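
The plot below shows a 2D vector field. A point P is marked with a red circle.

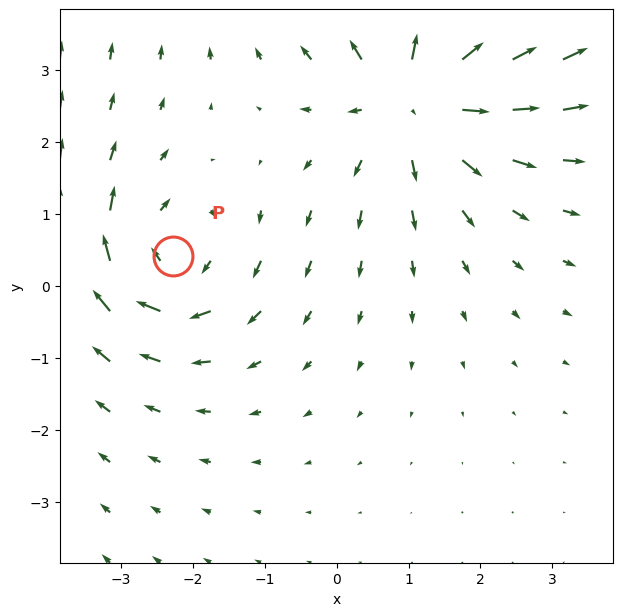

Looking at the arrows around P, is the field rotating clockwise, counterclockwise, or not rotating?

clockwise

Near P at (-2.3, 0.4) the arrows circulate clockwise. The curl (z-component) there is about -4; negative curl means clockwise rotation.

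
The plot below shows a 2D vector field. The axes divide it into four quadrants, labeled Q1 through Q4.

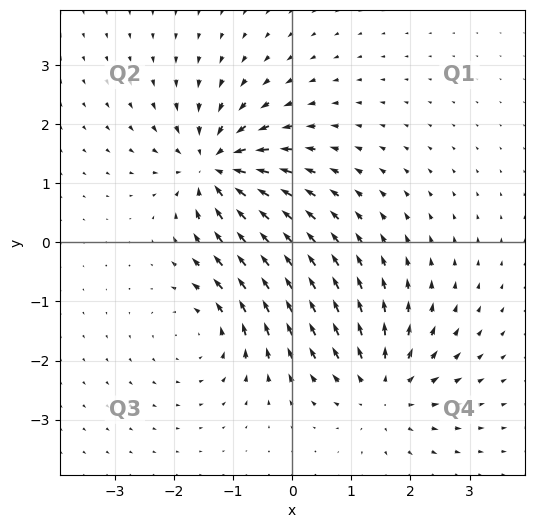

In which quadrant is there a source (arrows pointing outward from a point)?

Q4

The source sits at approximately (1.5, -2.5), which lies in quadrant Q4. The divergence there is about +4, positive as expected for a source.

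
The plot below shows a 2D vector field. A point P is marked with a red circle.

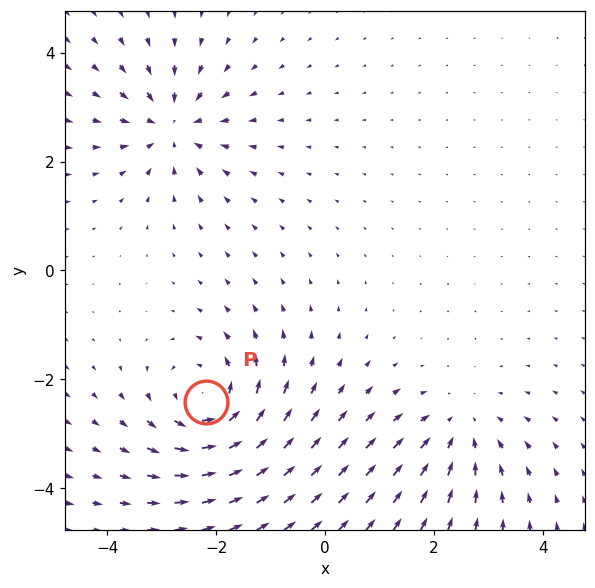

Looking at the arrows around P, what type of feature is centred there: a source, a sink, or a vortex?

vortex

At P (-2.2, -2.4) the arrows circulate counterclockwise. Divergence ≈0, curl about +6 — near-zero divergence with nonzero curl is a vortex.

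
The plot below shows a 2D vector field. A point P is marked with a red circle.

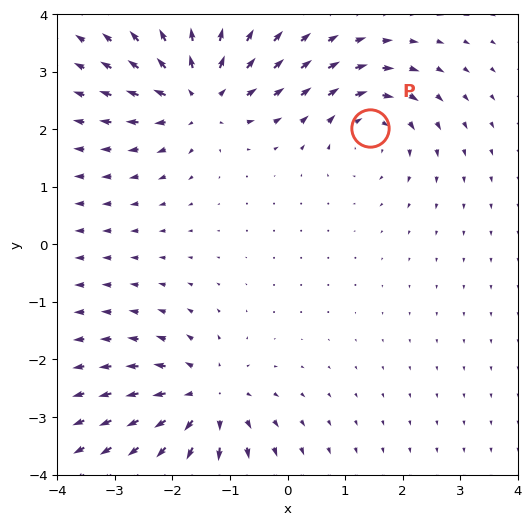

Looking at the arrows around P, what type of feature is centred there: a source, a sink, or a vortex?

At P (1.4, 2.0) the arrows circulate clockwise. Divergence ≈0, curl about -4 — near-zero divergence with nonzero curl is a vortex.

vortex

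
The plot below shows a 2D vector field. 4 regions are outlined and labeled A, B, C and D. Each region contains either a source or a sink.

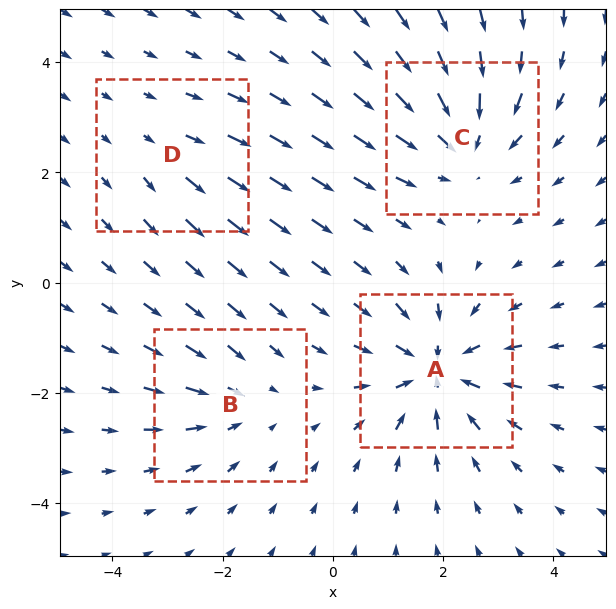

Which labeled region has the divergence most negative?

Divergence at each region's feature centre — A: about -6, B: about -3, C: about -5, D: about +2. Region A is most negative.

A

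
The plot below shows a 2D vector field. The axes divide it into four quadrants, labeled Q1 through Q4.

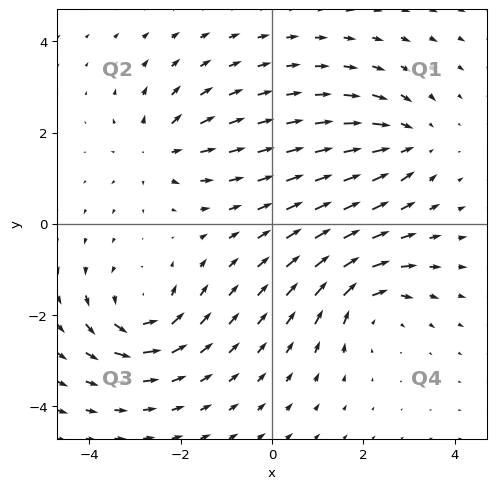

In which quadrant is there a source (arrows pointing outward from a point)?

The source sits at approximately (-2.5, 1.6), which lies in quadrant Q2. The divergence there is about +4, positive as expected for a source.

Q2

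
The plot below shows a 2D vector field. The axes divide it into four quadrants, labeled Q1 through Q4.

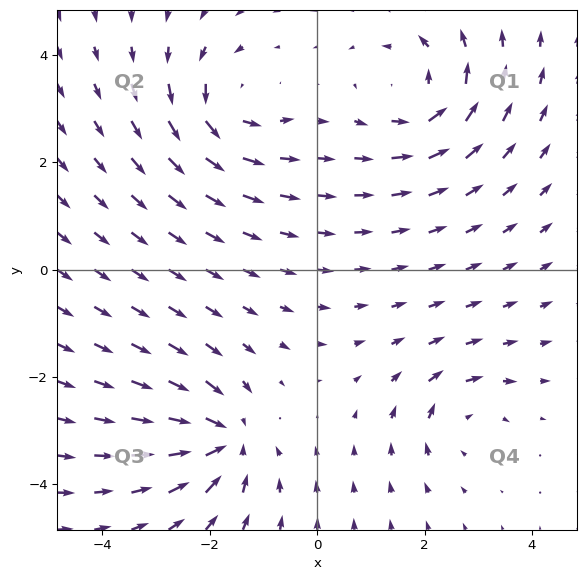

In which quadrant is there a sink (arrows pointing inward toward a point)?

Q3

The sink sits at approximately (-1.7, -3.2), which lies in quadrant Q3. The divergence there is about -6, negative as expected for a sink.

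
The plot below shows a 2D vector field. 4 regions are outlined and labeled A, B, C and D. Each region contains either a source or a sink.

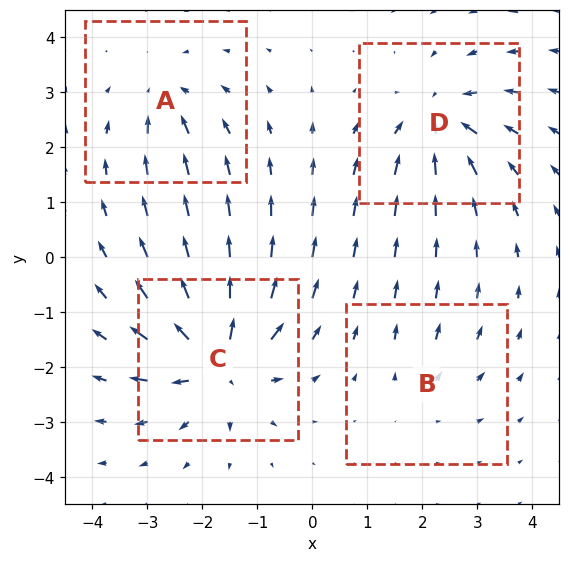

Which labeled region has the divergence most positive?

Divergence at each region's feature centre — A: about -4, B: about +3, C: about +8, D: about -6. Region C is most positive.

C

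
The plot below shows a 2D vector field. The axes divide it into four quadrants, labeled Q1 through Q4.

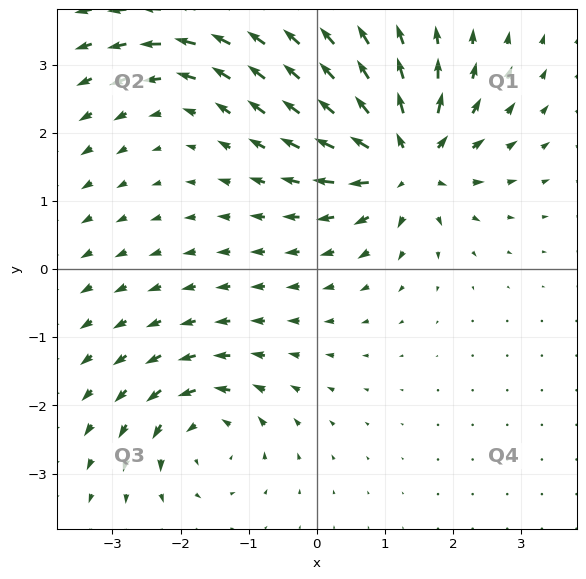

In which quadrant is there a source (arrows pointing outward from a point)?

The source sits at approximately (1.3, 1.6), which lies in quadrant Q1. The divergence there is about +6, positive as expected for a source.

Q1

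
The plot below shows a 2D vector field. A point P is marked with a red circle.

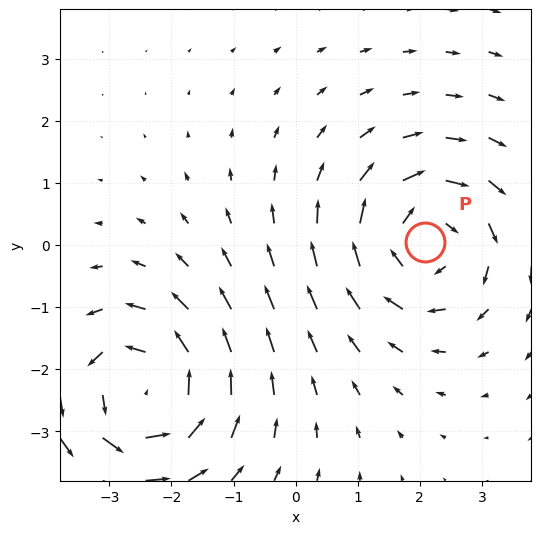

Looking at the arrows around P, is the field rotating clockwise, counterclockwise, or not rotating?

clockwise

Near P at (2.1, 0.1) the arrows circulate clockwise. The curl (z-component) there is about -3; negative curl means clockwise rotation.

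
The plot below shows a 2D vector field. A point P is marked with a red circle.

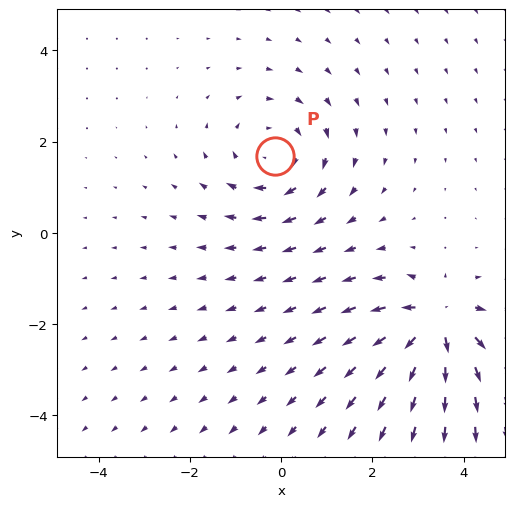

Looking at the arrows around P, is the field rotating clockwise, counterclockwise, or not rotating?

Near P at (-0.1, 1.7) the arrows circulate clockwise. The curl (z-component) there is about -3; negative curl means clockwise rotation.

clockwise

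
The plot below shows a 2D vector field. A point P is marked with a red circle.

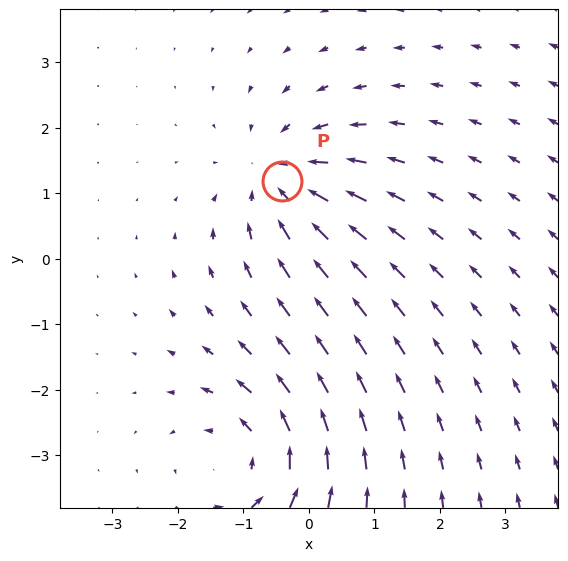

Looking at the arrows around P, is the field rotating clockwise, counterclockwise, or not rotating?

not rotating

Near P at (-0.4, 1.2) the arrows show no circulation. The curl there is ≈0.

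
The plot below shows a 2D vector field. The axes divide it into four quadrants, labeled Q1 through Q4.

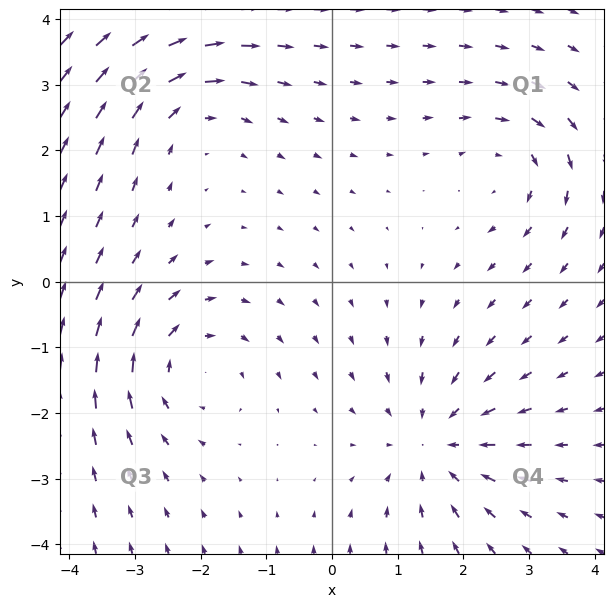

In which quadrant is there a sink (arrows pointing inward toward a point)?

Q4

The sink sits at approximately (1.6, -2.5), which lies in quadrant Q4. The divergence there is about -4, negative as expected for a sink.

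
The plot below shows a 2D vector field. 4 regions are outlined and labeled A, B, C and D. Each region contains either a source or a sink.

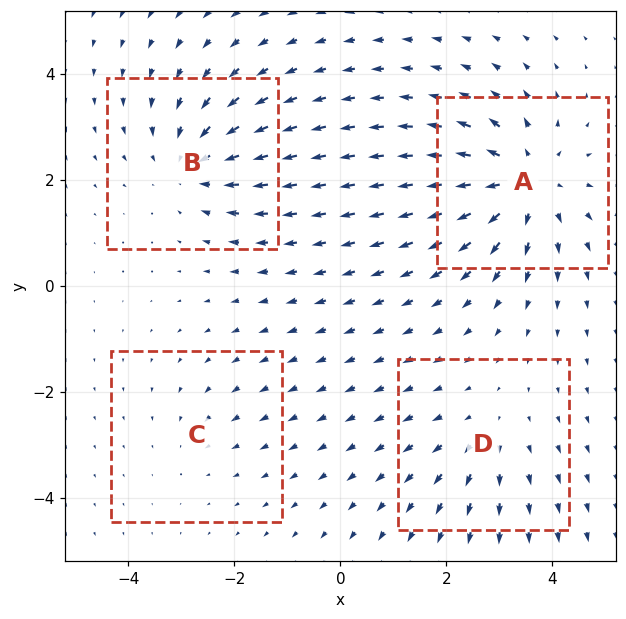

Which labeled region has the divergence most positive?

A

Divergence at each region's feature centre — A: about +6, B: about -4, C: about -2, D: about +3. Region A is most positive.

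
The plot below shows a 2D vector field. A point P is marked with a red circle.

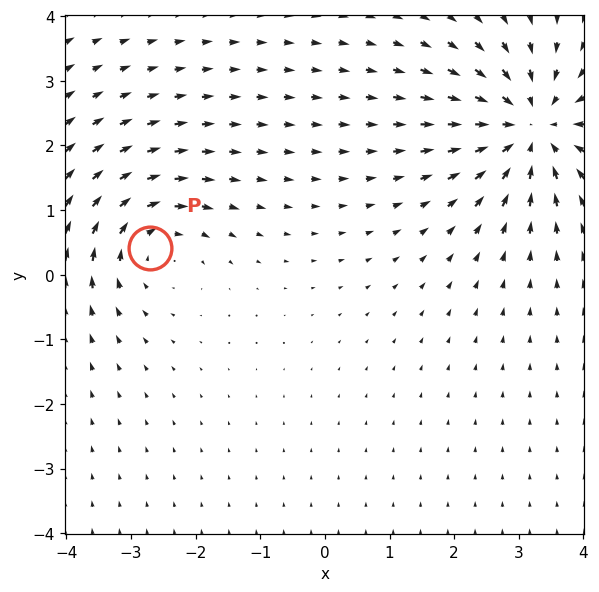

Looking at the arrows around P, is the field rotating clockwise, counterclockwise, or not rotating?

Near P at (-2.7, 0.4) the arrows circulate clockwise. The curl (z-component) there is about -4; negative curl means clockwise rotation.

clockwise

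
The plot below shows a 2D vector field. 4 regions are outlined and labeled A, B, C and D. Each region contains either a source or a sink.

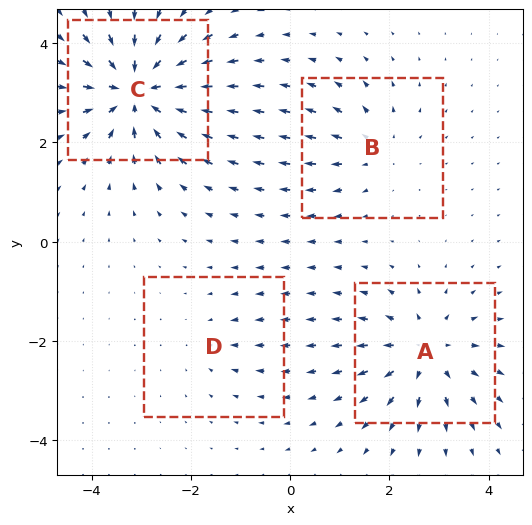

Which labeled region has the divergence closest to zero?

D

Divergence at each region's feature centre — A: about +5, B: about +4, C: about -8, D: about -2. Region D is closest to zero.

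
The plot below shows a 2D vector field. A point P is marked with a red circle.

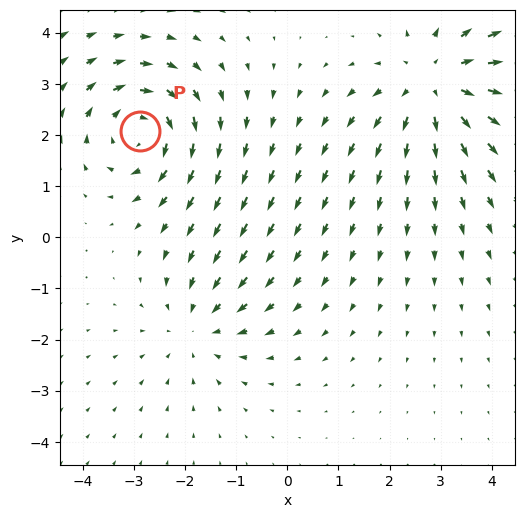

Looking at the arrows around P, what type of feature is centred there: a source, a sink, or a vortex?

vortex

At P (-2.9, 2.1) the arrows circulate clockwise. Divergence ≈0, curl about -4 — near-zero divergence with nonzero curl is a vortex.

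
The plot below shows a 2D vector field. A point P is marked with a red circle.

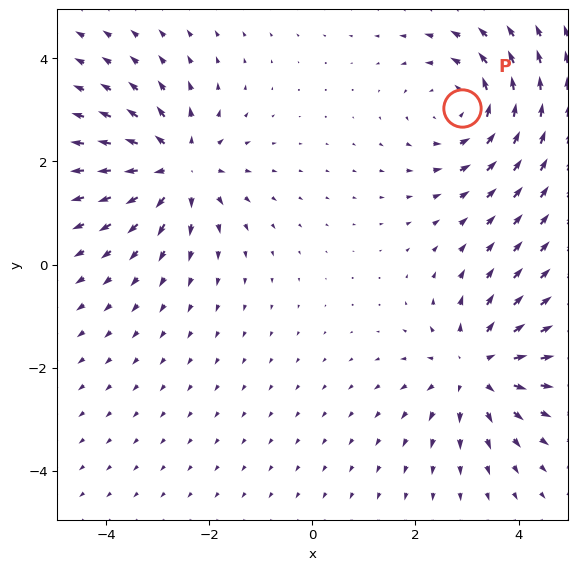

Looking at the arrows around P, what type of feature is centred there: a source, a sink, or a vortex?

At P (2.9, 3.0) the arrows circulate counterclockwise. Divergence ≈0, curl about +4 — near-zero divergence with nonzero curl is a vortex.

vortex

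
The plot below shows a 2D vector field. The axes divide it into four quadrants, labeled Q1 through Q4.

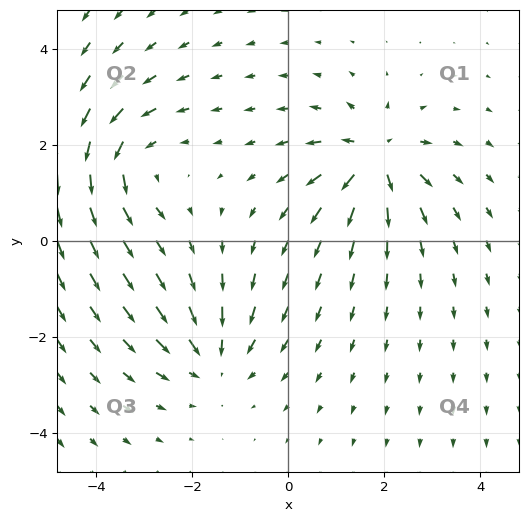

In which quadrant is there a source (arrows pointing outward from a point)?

Q1

The source sits at approximately (1.8, 1.7), which lies in quadrant Q1. The divergence there is about +5, positive as expected for a source.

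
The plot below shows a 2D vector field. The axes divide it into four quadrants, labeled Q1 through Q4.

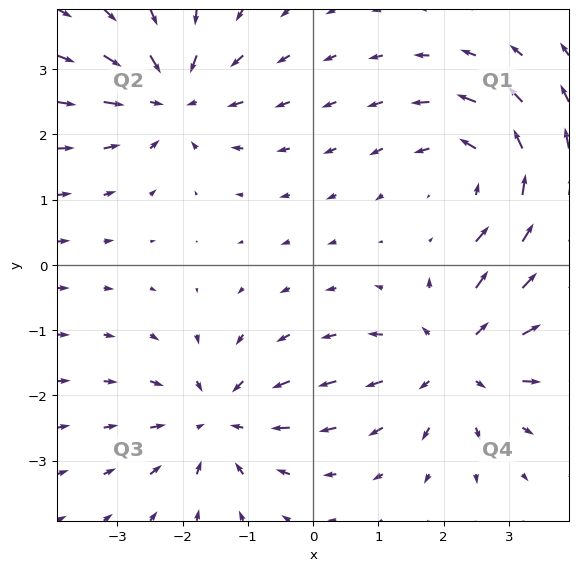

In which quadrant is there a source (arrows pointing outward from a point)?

The source sits at approximately (2.2, -1.4), which lies in quadrant Q4. The divergence there is about +4, positive as expected for a source.

Q4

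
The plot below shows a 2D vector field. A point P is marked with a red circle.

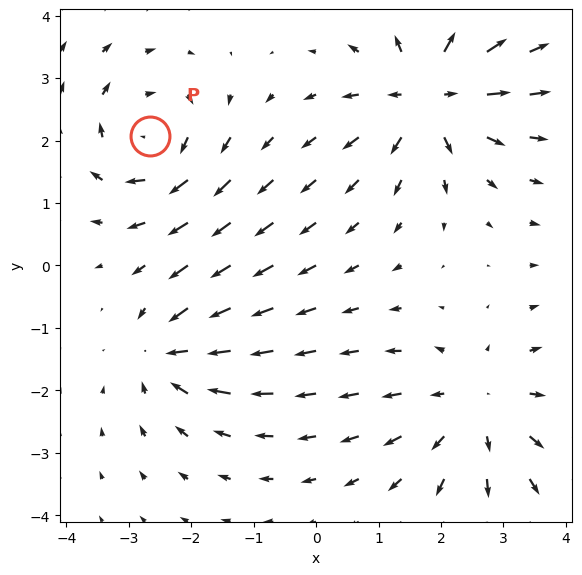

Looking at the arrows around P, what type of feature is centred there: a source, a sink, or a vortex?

vortex

At P (-2.7, 2.1) the arrows circulate clockwise. Divergence ≈0, curl about -5 — near-zero divergence with nonzero curl is a vortex.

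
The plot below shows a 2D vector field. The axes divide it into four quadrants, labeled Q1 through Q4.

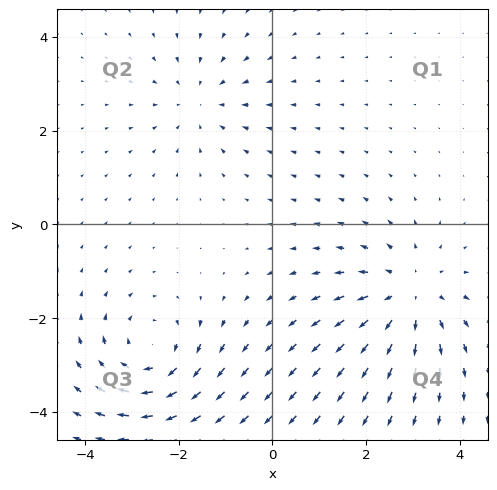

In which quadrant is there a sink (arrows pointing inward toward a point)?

Q2

The sink sits at approximately (-1.6, 2.6), which lies in quadrant Q2. The divergence there is about -3, negative as expected for a sink.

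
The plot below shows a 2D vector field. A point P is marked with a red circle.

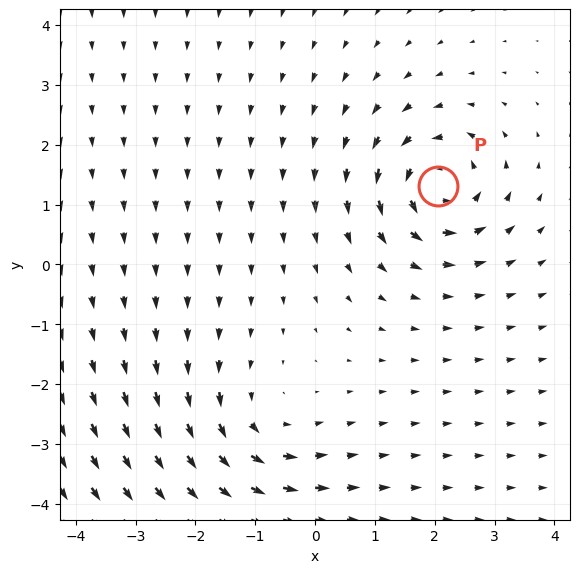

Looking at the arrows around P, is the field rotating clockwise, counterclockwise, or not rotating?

Near P at (2.0, 1.3) the arrows circulate counterclockwise. The curl (z-component) there is about +5; positive curl means counterclockwise rotation.

counterclockwise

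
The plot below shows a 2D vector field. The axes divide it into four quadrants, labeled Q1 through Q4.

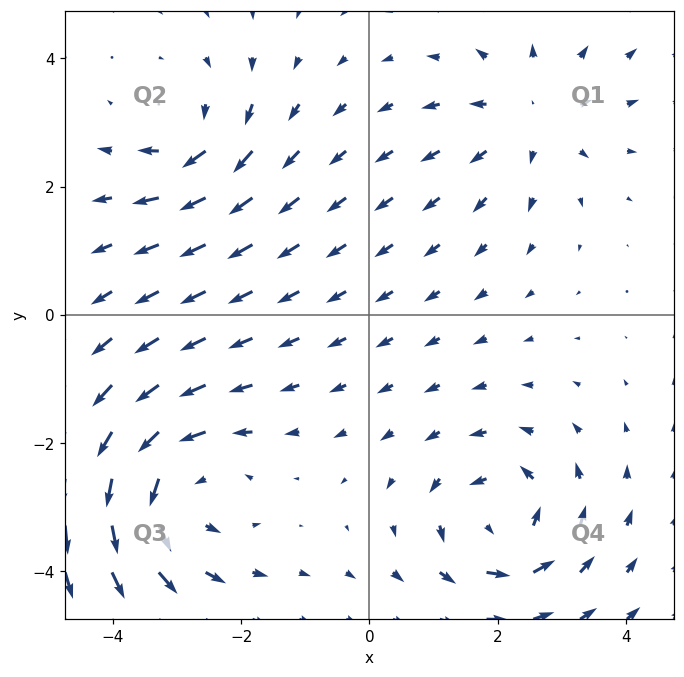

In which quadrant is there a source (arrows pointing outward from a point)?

Q1

The source sits at approximately (2.5, 3.1), which lies in quadrant Q1. The divergence there is about +3, positive as expected for a source.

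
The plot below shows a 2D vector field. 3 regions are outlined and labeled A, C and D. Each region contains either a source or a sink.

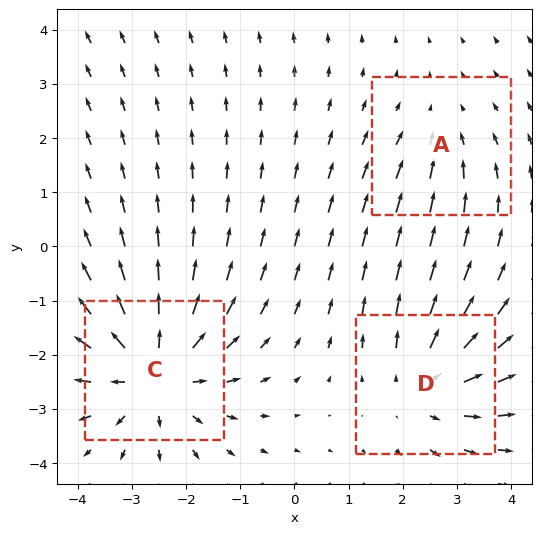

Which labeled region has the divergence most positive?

C

Divergence at each region's feature centre — A: about -2, C: about +4, D: about +3. Region C is most positive.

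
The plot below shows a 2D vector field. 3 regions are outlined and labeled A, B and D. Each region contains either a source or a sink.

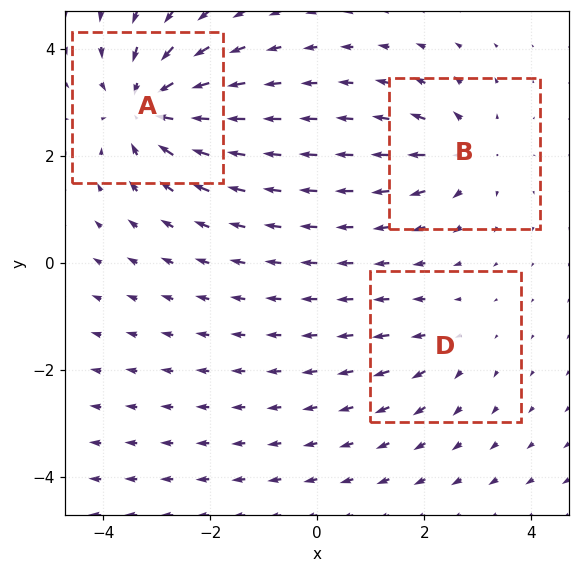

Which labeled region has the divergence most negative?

A

Divergence at each region's feature centre — A: about -5, B: about +3, D: about +2. Region A is most negative.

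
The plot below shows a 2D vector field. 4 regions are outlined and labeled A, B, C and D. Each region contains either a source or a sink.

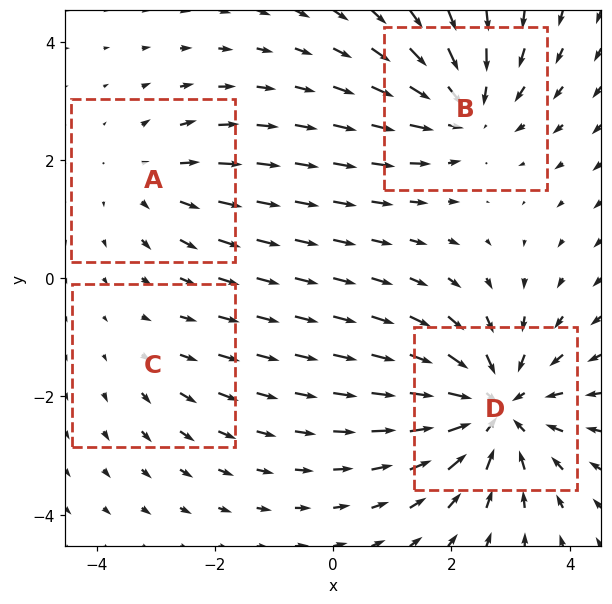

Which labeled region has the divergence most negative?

D

Divergence at each region's feature centre — A: about +3, B: about -4, C: about +2, D: about -6. Region D is most negative.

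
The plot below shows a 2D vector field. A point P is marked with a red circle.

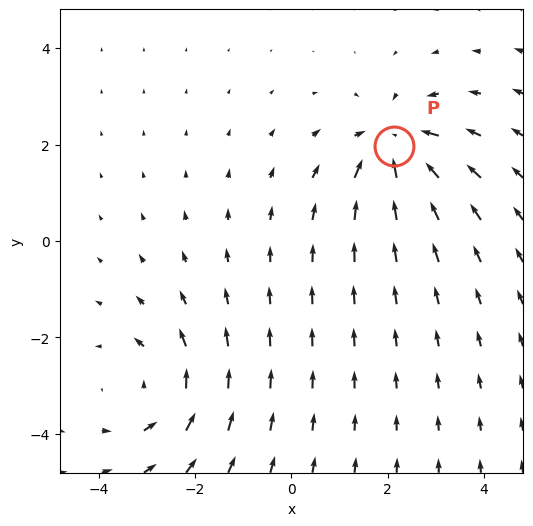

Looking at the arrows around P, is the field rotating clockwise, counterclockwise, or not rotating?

Near P at (2.1, 2.0) the arrows show no circulation. The curl there is ≈0.

not rotating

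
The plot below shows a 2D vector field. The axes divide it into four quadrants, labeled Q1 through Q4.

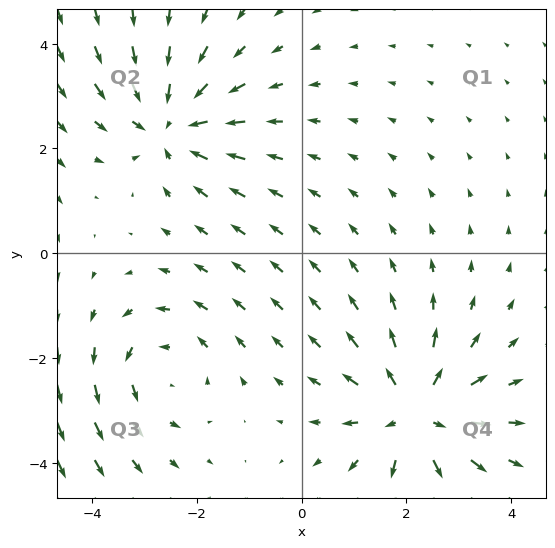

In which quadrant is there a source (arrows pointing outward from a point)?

The source sits at approximately (2.2, -3.1), which lies in quadrant Q4. The divergence there is about +4, positive as expected for a source.

Q4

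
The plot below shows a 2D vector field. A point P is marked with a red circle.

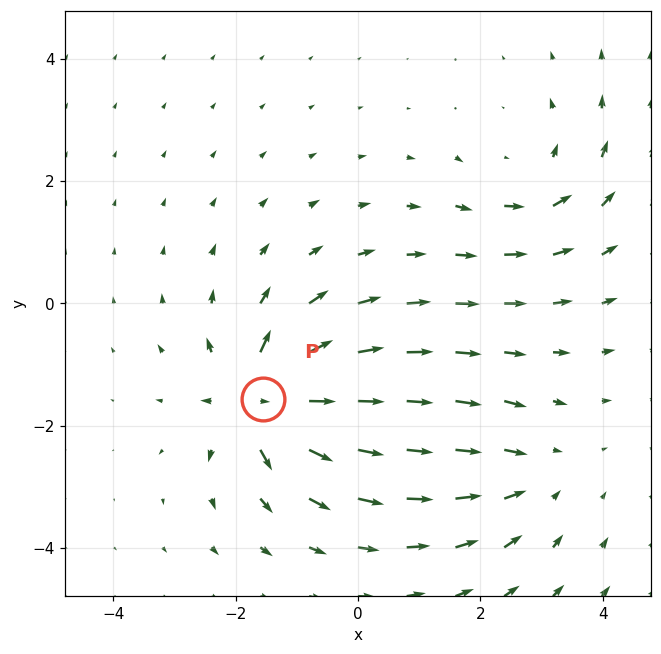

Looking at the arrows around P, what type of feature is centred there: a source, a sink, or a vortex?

source

At P (-1.5, -1.6) the arrows spread outward. Divergence about +7, curl ≈0 — positive divergence with near-zero curl is a source.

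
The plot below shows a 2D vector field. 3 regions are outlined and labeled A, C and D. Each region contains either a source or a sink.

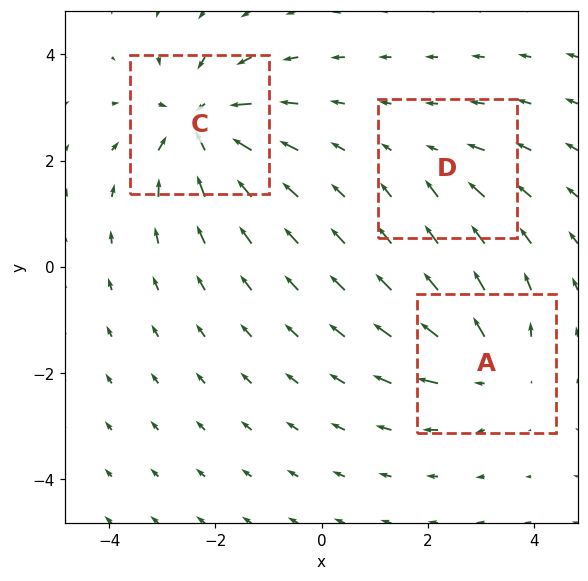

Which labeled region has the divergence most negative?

Divergence at each region's feature centre — A: about +4, C: about -5, D: about -2. Region C is most negative.

C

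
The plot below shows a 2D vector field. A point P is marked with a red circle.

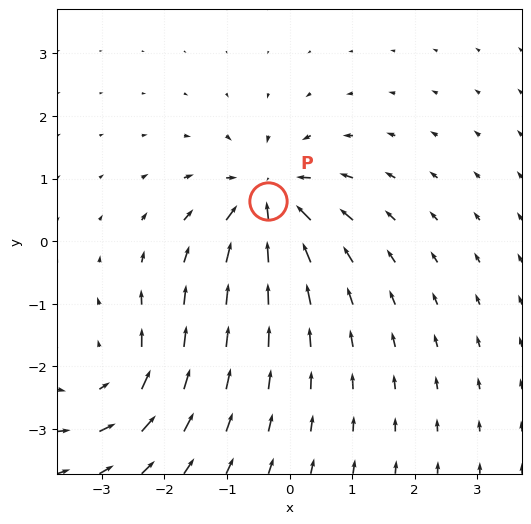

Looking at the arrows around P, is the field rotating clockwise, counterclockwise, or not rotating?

Near P at (-0.3, 0.7) the arrows show no circulation. The curl there is ≈0.

not rotating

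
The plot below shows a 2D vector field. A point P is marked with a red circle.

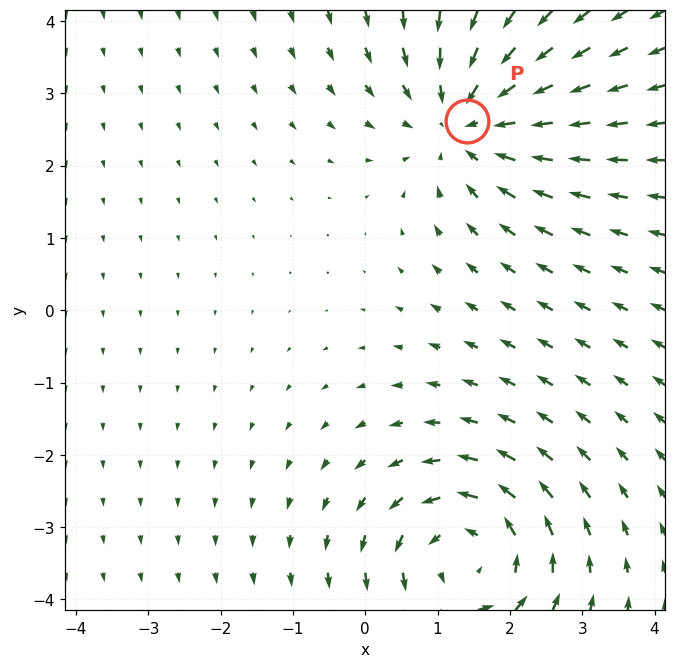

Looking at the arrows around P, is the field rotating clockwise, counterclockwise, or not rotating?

not rotating

Near P at (1.4, 2.6) the arrows show no circulation. The curl there is ≈0.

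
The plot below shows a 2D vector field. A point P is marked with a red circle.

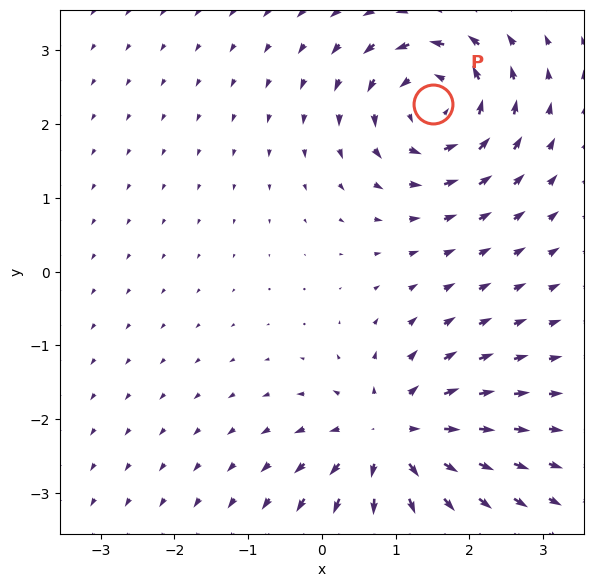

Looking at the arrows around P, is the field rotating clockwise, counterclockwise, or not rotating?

Near P at (1.5, 2.3) the arrows circulate counterclockwise. The curl (z-component) there is about +6; positive curl means counterclockwise rotation.

counterclockwise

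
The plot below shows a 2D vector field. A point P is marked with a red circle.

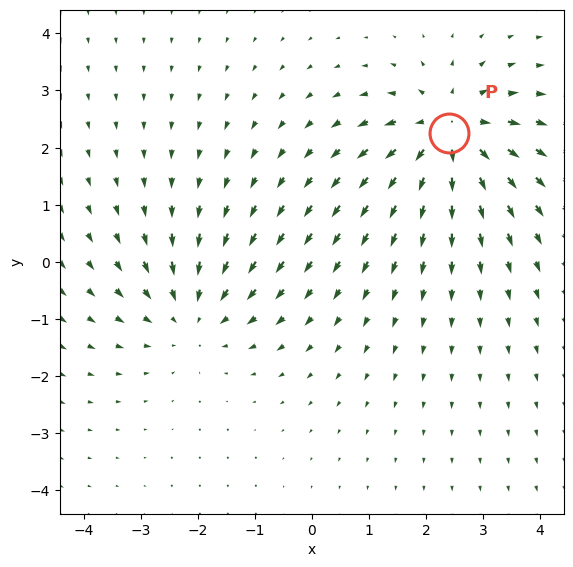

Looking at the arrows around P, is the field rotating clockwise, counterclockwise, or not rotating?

not rotating

Near P at (2.4, 2.3) the arrows show no circulation. The curl there is ≈0.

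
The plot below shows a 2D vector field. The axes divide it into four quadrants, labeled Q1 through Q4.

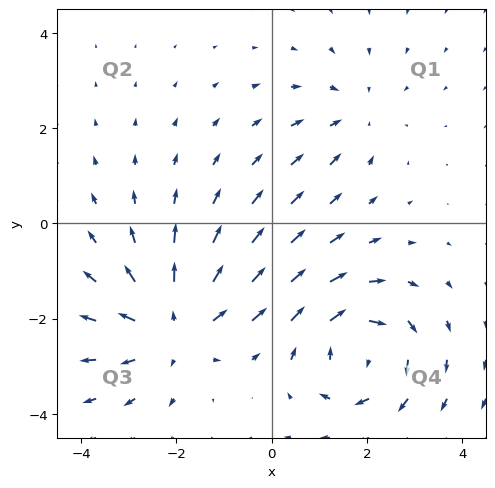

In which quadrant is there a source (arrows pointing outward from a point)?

The source sits at approximately (-2.1, -2.1), which lies in quadrant Q3. The divergence there is about +4, positive as expected for a source.

Q3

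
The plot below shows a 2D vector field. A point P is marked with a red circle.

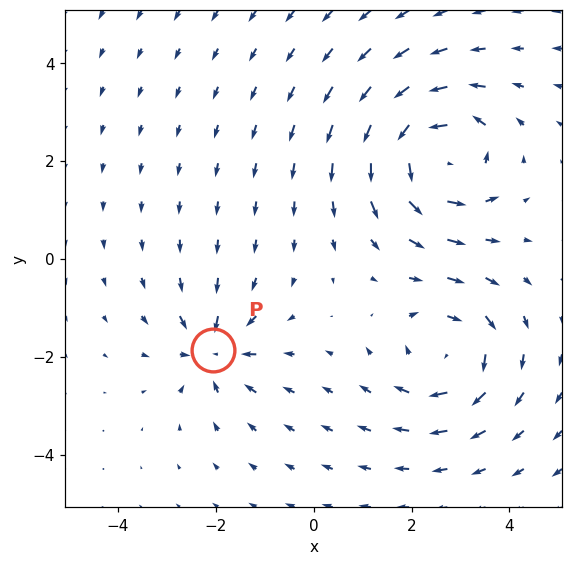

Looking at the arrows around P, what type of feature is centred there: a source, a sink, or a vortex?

At P (-2.1, -1.9) the arrows converge inward. Divergence about -4, curl ≈0 — negative divergence with near-zero curl is a sink.

sink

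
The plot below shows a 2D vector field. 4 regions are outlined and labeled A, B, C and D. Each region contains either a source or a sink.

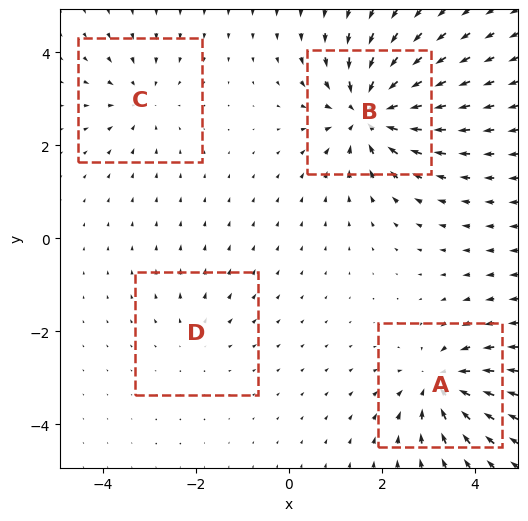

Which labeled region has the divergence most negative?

B

Divergence at each region's feature centre — A: about -6, B: about -8, C: about -4, D: about +2. Region B is most negative.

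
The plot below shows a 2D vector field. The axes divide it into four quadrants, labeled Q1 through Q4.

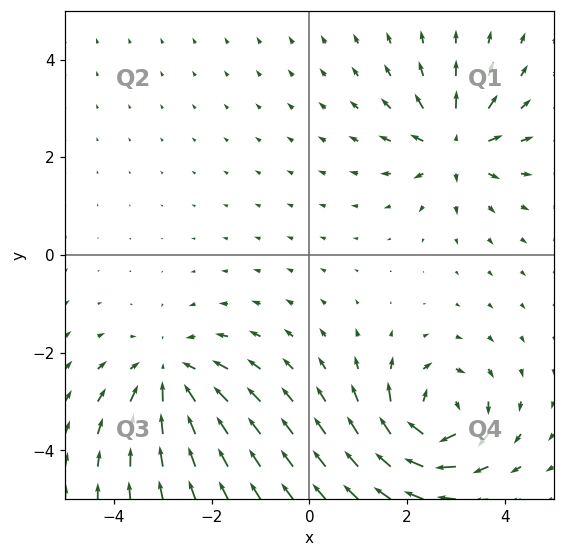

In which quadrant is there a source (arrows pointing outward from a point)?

The source sits at approximately (3.0, 2.2), which lies in quadrant Q1. The divergence there is about +5, positive as expected for a source.

Q1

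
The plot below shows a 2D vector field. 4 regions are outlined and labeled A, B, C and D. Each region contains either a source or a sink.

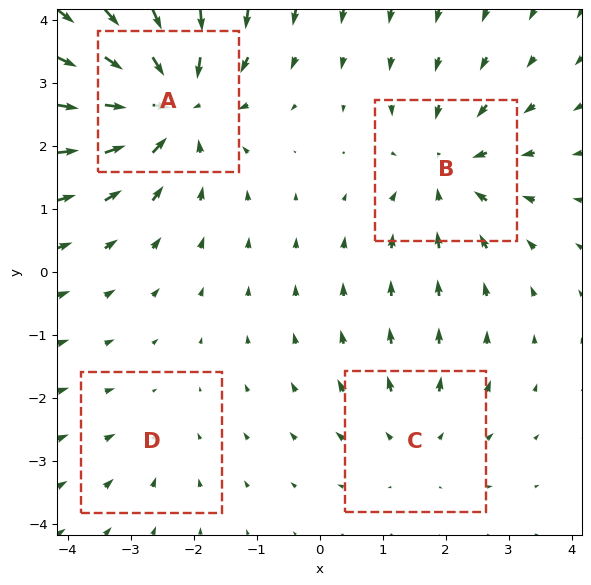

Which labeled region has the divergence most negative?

Divergence at each region's feature centre — A: about -7, B: about -4, C: about +3, D: about -2. Region A is most negative.

A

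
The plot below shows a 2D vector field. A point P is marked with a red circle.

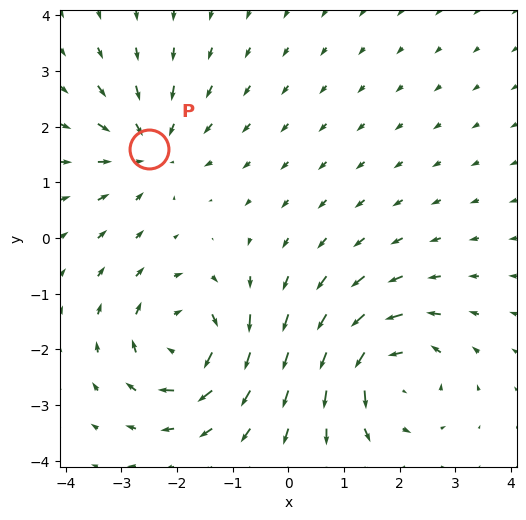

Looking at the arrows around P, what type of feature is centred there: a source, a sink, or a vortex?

sink

At P (-2.5, 1.6) the arrows converge inward. Divergence about -3, curl ≈0 — negative divergence with near-zero curl is a sink.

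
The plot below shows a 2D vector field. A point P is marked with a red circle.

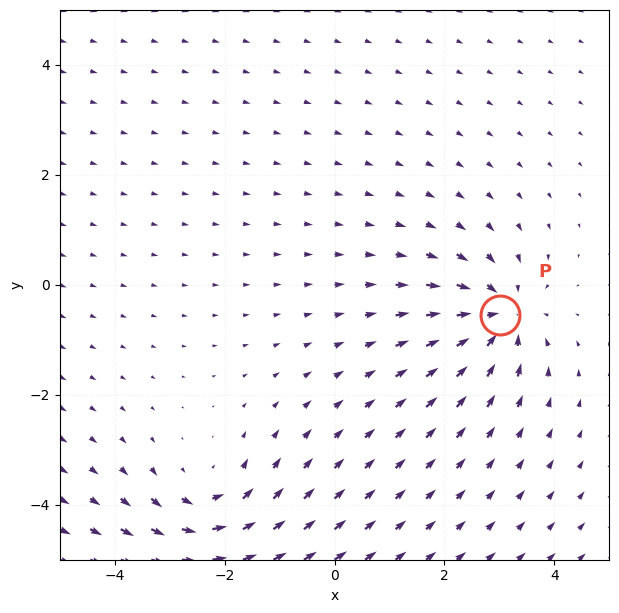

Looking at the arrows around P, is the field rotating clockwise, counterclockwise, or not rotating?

Near P at (3.0, -0.6) the arrows show no circulation. The curl there is ≈0.

not rotating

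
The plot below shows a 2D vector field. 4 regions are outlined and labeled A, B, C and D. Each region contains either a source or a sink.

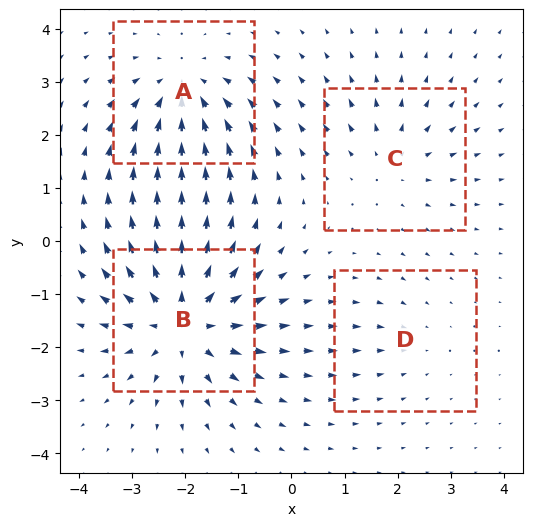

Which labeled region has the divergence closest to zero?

D

Divergence at each region's feature centre — A: about -5, B: about +7, C: about +3, D: about -2. Region D is closest to zero.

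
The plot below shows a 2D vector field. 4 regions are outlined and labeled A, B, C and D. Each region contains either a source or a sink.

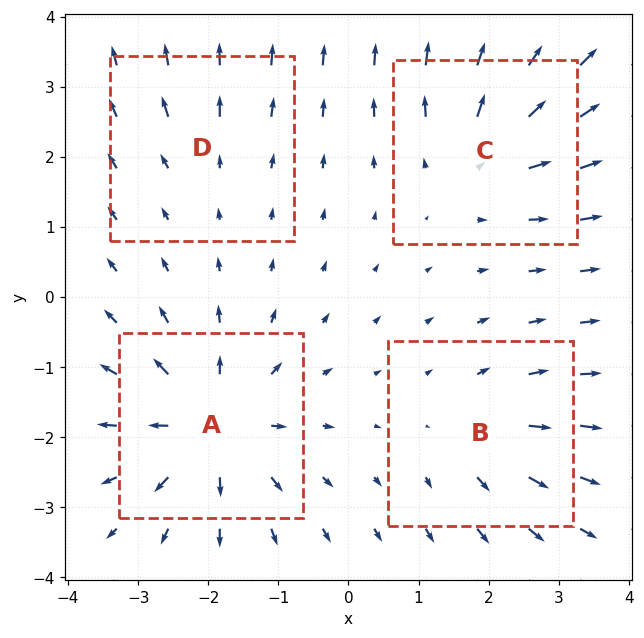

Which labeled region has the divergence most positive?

Divergence at each region's feature centre — A: about +7, B: about +4, C: about +5, D: about +2. Region A is most positive.

A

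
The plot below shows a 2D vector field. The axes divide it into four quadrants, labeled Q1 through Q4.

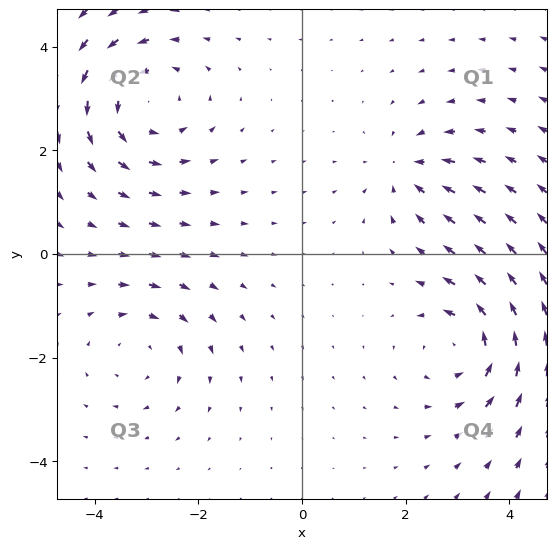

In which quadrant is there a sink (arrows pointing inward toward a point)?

Q1

The sink sits at approximately (2.0, 1.6), which lies in quadrant Q1. The divergence there is about -3, negative as expected for a sink.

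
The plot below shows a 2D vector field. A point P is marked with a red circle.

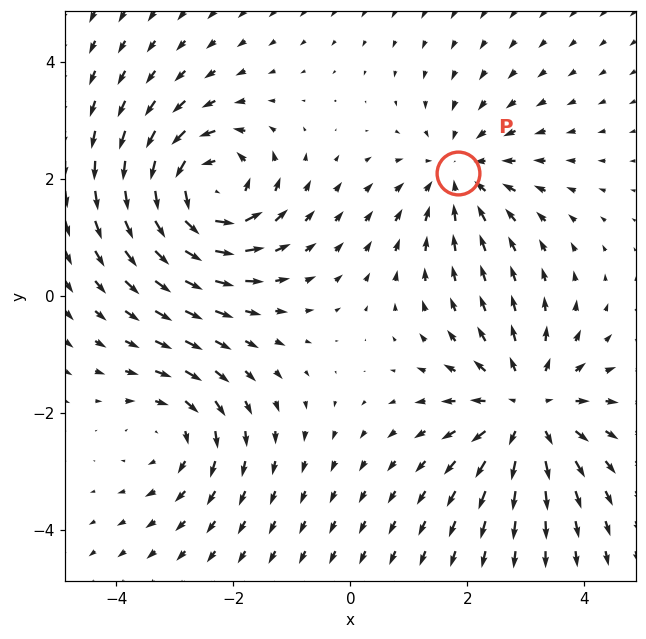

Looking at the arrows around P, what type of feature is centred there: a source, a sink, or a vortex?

sink

At P (1.8, 2.1) the arrows converge inward. Divergence about -3, curl ≈0 — negative divergence with near-zero curl is a sink.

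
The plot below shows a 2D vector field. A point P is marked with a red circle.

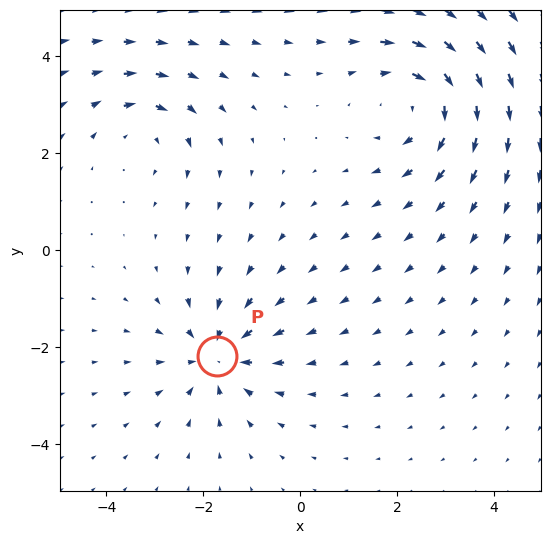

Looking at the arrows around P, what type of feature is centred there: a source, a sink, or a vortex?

sink

At P (-1.7, -2.2) the arrows converge inward. Divergence about -4, curl ≈0 — negative divergence with near-zero curl is a sink.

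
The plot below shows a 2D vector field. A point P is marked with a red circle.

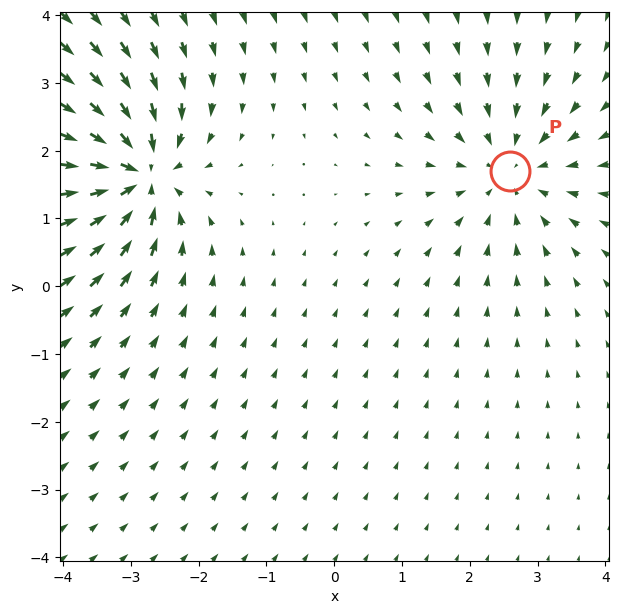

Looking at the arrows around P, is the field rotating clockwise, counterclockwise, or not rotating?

Near P at (2.6, 1.7) the arrows show no circulation. The curl there is ≈0.

not rotating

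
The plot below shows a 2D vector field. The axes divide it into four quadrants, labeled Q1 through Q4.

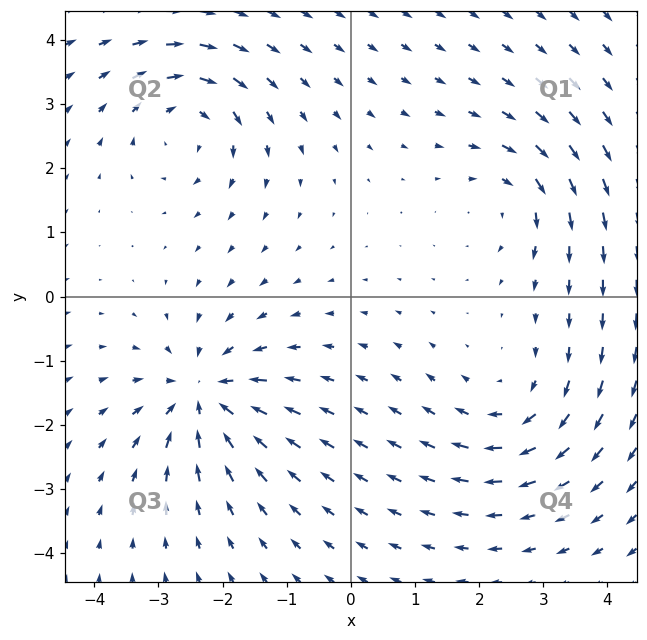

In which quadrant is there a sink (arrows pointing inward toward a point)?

Q3

The sink sits at approximately (-2.3, -1.5), which lies in quadrant Q3. The divergence there is about -6, negative as expected for a sink.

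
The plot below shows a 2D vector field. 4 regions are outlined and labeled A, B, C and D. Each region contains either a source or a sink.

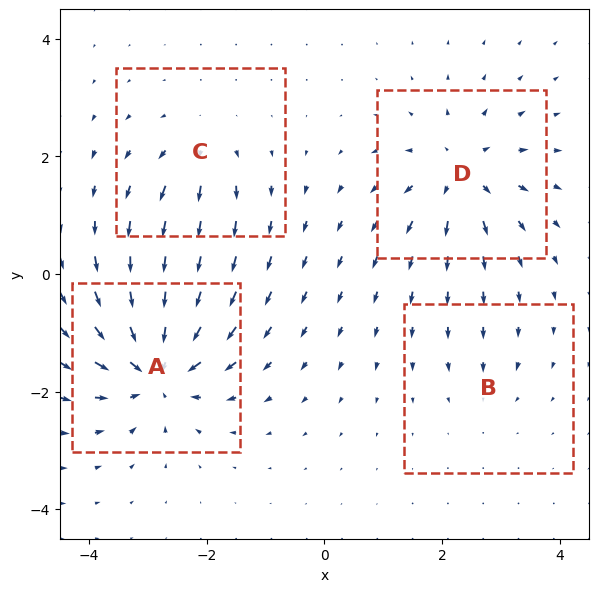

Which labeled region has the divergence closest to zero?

Divergence at each region's feature centre — A: about -8, B: about -2, C: about +4, D: about +6. Region B is closest to zero.

B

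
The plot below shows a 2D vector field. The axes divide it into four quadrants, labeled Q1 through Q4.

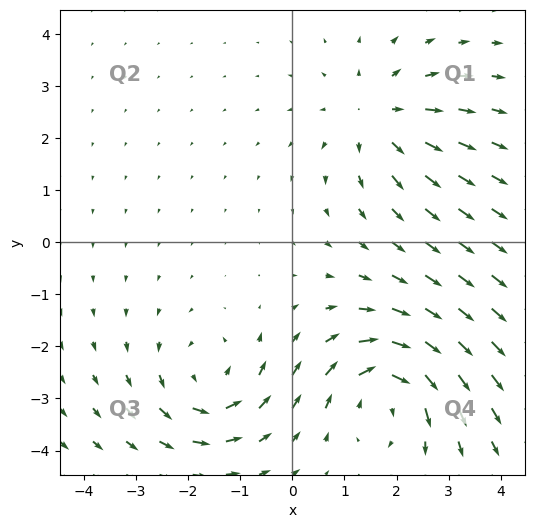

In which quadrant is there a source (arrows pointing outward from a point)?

The source sits at approximately (1.6, 2.4), which lies in quadrant Q1. The divergence there is about +4, positive as expected for a source.

Q1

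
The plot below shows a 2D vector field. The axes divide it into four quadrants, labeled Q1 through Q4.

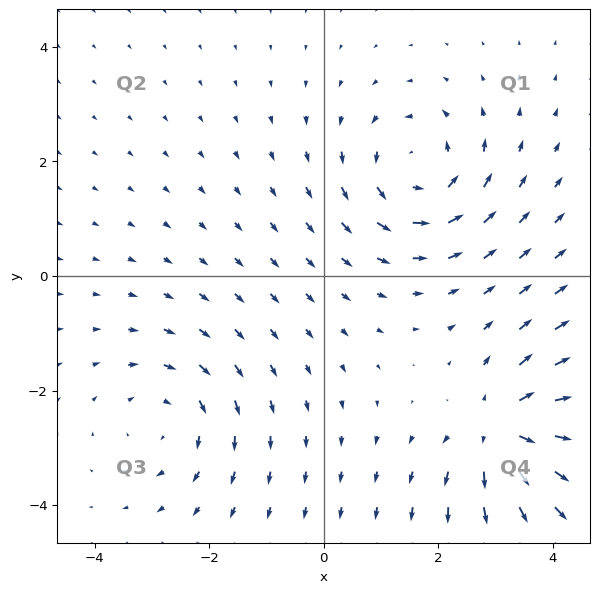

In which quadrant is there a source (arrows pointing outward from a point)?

The source sits at approximately (3.2, -2.7), which lies in quadrant Q4. The divergence there is about +5, positive as expected for a source.

Q4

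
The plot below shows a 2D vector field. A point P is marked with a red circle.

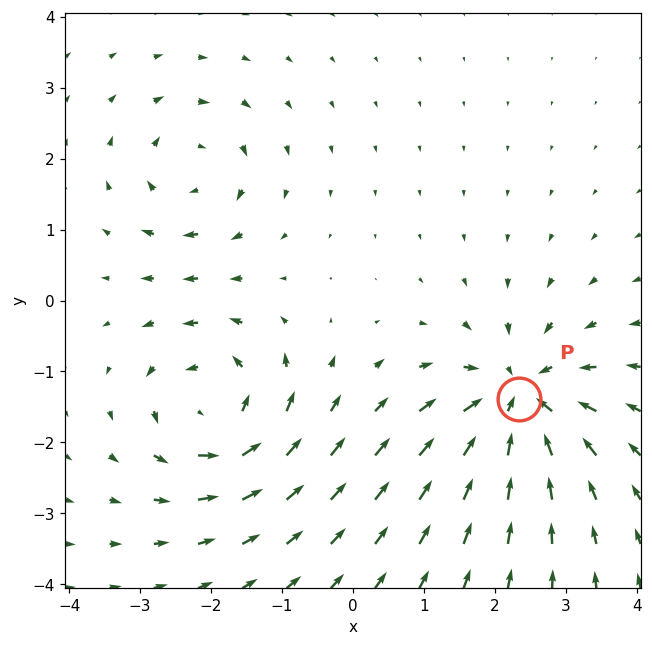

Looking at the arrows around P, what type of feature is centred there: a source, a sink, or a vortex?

sink

At P (2.3, -1.4) the arrows converge inward. Divergence about -6, curl ≈0 — negative divergence with near-zero curl is a sink.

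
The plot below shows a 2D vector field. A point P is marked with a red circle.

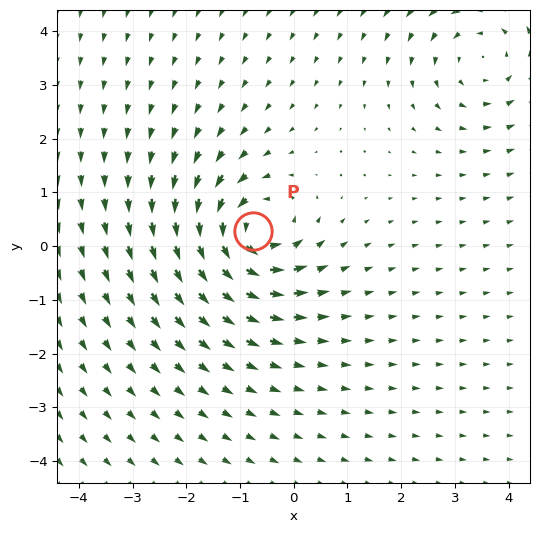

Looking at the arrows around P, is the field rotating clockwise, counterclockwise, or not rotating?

counterclockwise

Near P at (-0.8, 0.3) the arrows circulate counterclockwise. The curl (z-component) there is about +6; positive curl means counterclockwise rotation.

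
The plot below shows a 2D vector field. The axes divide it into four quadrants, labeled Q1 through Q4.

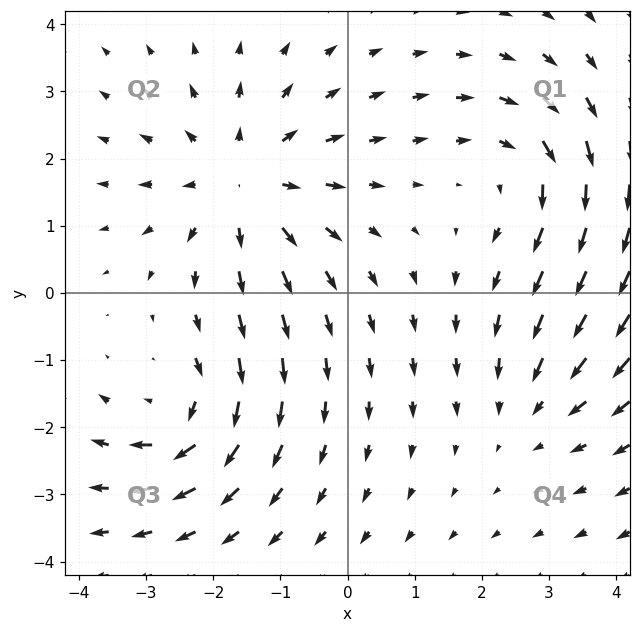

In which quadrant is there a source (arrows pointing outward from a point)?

The source sits at approximately (-1.5, 1.6), which lies in quadrant Q2. The divergence there is about +4, positive as expected for a source.

Q2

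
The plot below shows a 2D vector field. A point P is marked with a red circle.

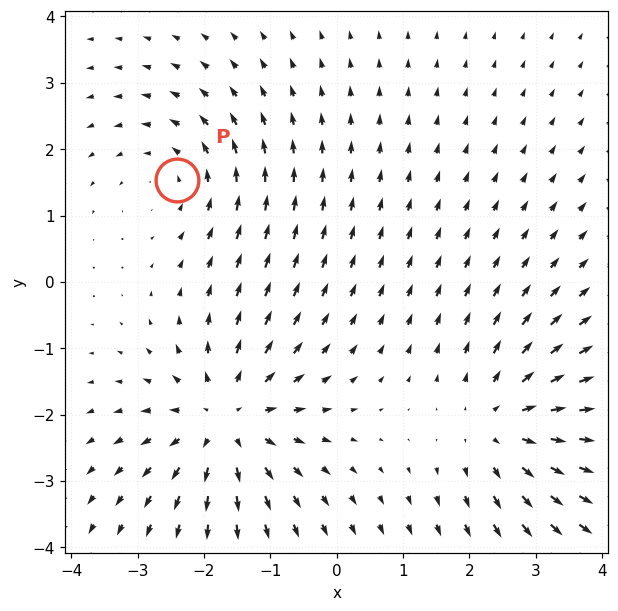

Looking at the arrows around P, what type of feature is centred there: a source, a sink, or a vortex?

At P (-2.4, 1.5) the arrows circulate counterclockwise. Divergence ≈0, curl about +3 — near-zero divergence with nonzero curl is a vortex.

vortex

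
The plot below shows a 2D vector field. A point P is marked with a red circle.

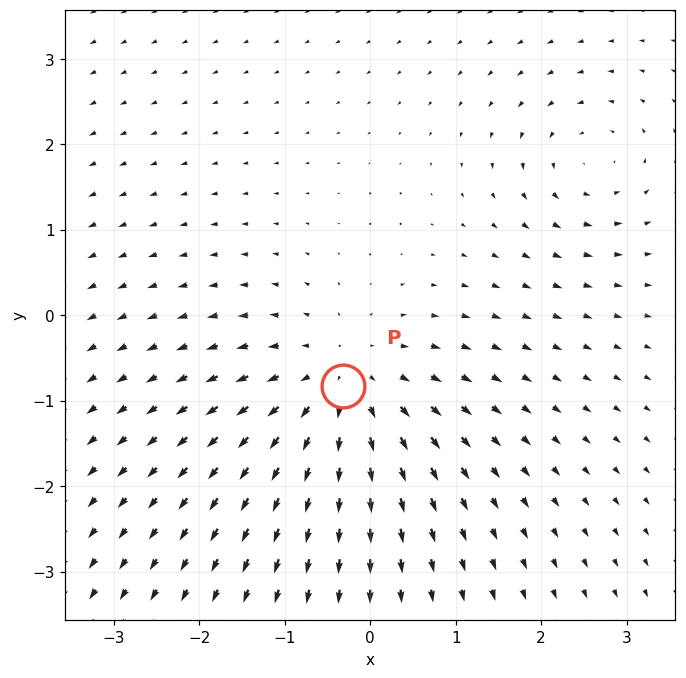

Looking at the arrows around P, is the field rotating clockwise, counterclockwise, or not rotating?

Near P at (-0.3, -0.8) the arrows show no circulation. The curl there is ≈0.

not rotating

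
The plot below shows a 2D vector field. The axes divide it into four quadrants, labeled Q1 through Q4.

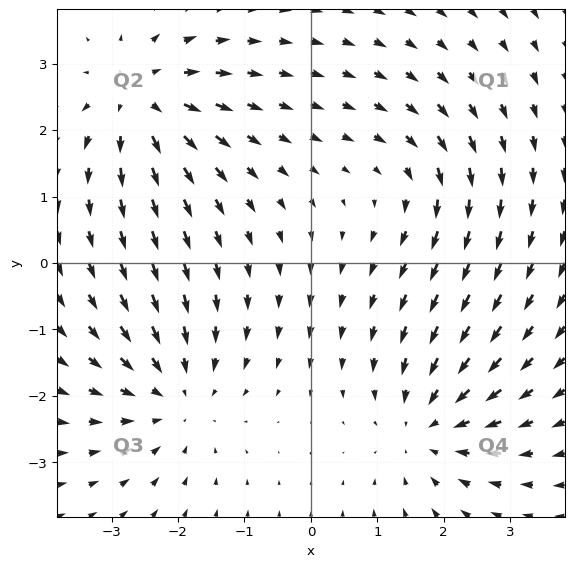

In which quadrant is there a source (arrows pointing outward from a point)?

The source sits at approximately (-2.6, 2.5), which lies in quadrant Q2. The divergence there is about +5, positive as expected for a source.

Q2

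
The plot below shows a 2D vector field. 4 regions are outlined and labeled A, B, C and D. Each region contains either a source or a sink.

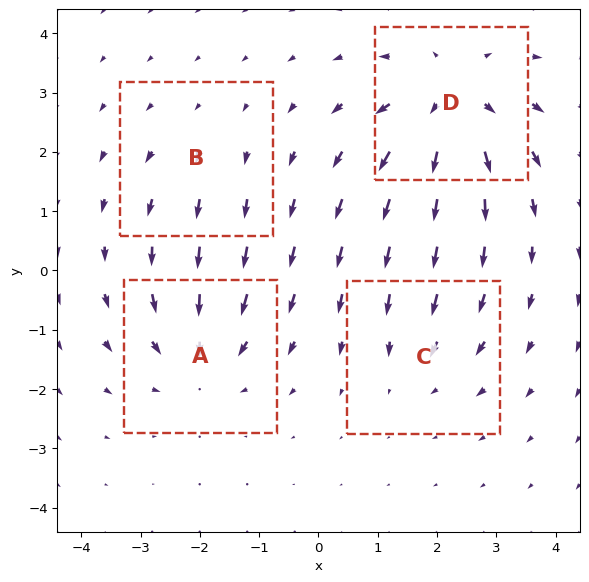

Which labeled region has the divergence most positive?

Divergence at each region's feature centre — A: about -4, B: about +2, C: about -3, D: about +6. Region D is most positive.

D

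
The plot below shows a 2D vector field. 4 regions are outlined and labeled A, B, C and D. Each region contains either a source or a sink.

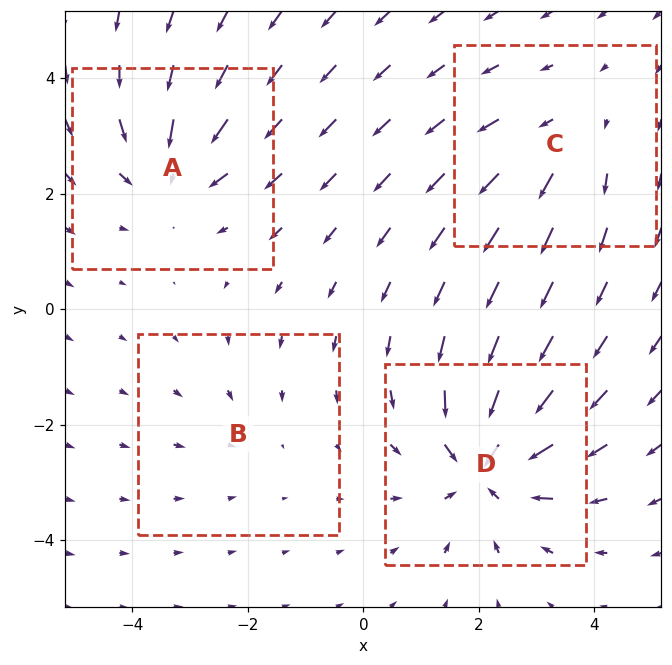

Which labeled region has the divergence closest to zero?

Divergence at each region's feature centre — A: about -5, B: about -2, C: about +3, D: about -7. Region B is closest to zero.

B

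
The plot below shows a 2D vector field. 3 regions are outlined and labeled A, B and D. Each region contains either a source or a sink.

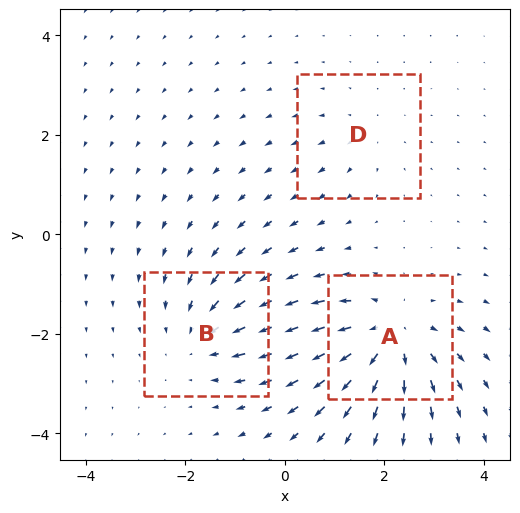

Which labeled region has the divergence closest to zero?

D

Divergence at each region's feature centre — A: about +5, B: about -3, D: about +2. Region D is closest to zero.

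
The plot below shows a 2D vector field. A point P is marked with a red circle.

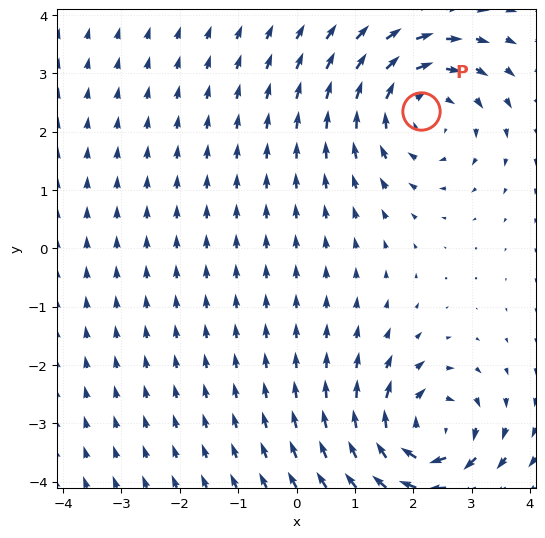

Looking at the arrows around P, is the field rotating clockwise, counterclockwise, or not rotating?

clockwise

Near P at (2.1, 2.4) the arrows circulate clockwise. The curl (z-component) there is about -4; negative curl means clockwise rotation.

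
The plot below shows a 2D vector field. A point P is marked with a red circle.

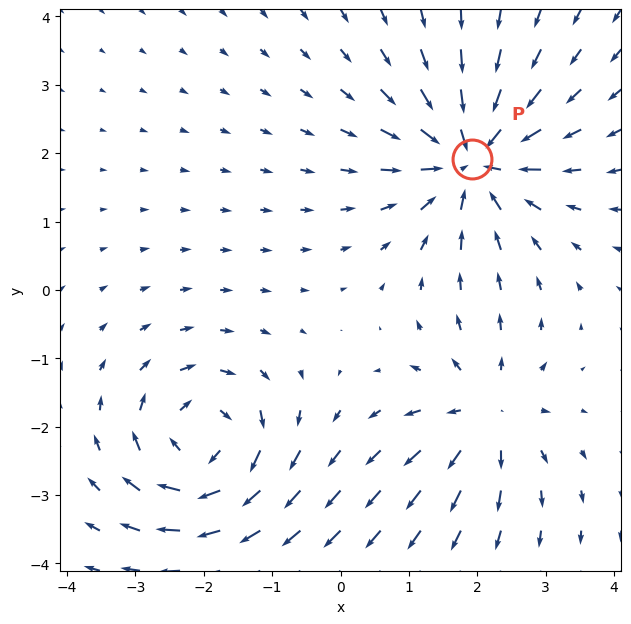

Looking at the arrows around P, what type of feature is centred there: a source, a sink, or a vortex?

sink

At P (1.9, 1.9) the arrows converge inward. Divergence about -5, curl ≈0 — negative divergence with near-zero curl is a sink.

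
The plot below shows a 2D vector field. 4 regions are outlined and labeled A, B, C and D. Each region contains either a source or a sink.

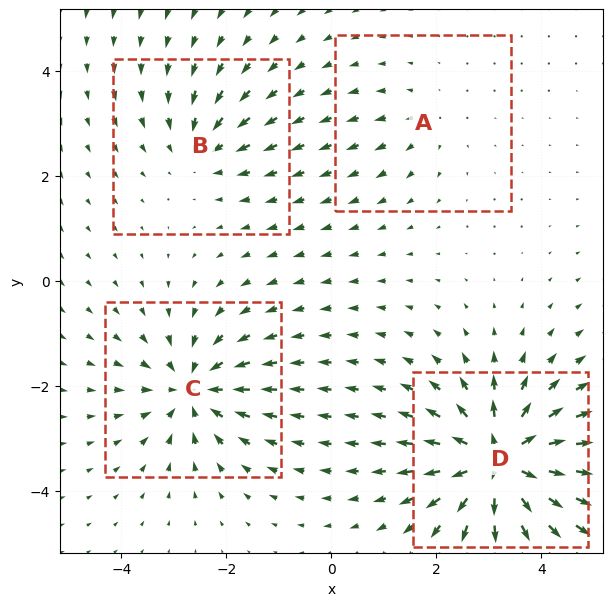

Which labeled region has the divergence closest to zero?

A

Divergence at each region's feature centre — A: about +2, B: about -3, C: about -5, D: about +8. Region A is closest to zero.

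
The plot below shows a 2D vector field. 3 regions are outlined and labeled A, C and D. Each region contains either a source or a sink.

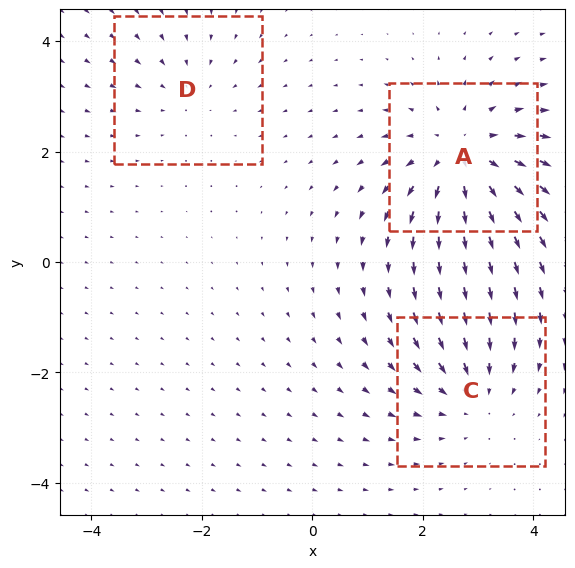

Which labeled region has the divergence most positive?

Divergence at each region's feature centre — A: about +4, C: about -3, D: about -2. Region A is most positive.

A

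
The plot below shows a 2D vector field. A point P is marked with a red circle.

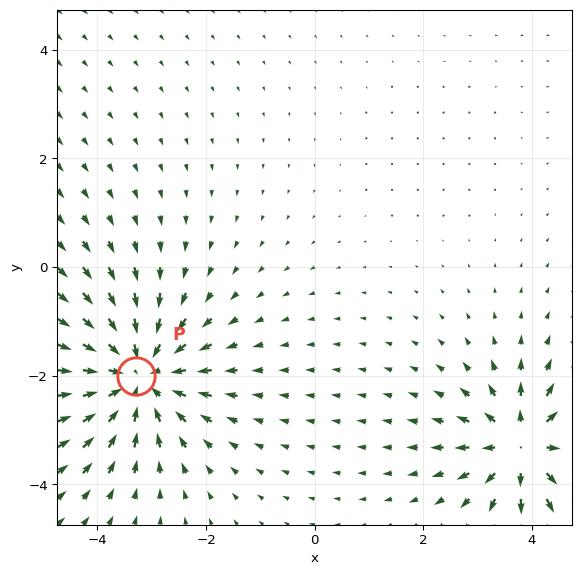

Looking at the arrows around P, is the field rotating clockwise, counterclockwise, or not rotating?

not rotating

Near P at (-3.3, -2.0) the arrows show no circulation. The curl there is ≈0.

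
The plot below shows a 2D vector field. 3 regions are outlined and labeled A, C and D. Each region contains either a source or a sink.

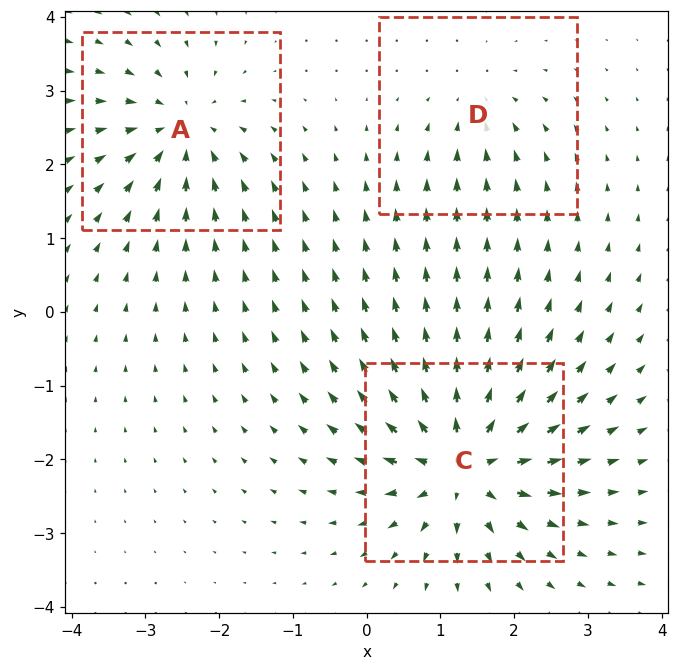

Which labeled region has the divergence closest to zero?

Divergence at each region's feature centre — A: about -4, C: about +7, D: about -3. Region D is closest to zero.

D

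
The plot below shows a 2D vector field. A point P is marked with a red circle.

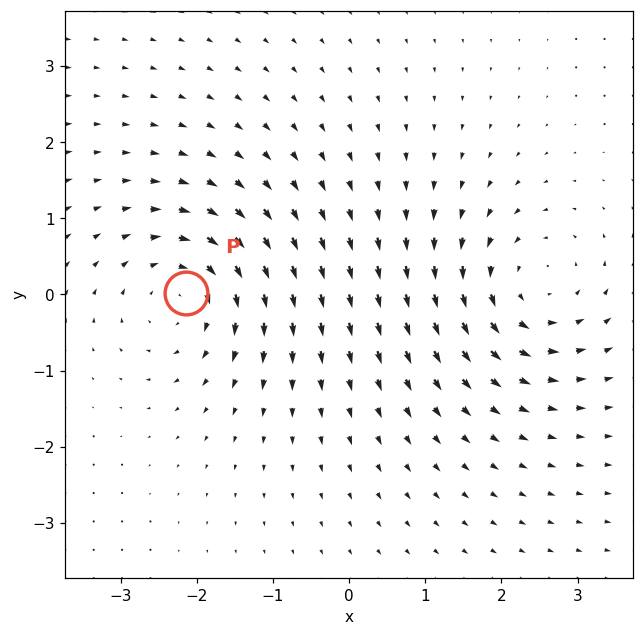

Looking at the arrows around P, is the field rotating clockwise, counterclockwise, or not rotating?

Near P at (-2.1, 0.0) the arrows circulate clockwise. The curl (z-component) there is about -4; negative curl means clockwise rotation.

clockwise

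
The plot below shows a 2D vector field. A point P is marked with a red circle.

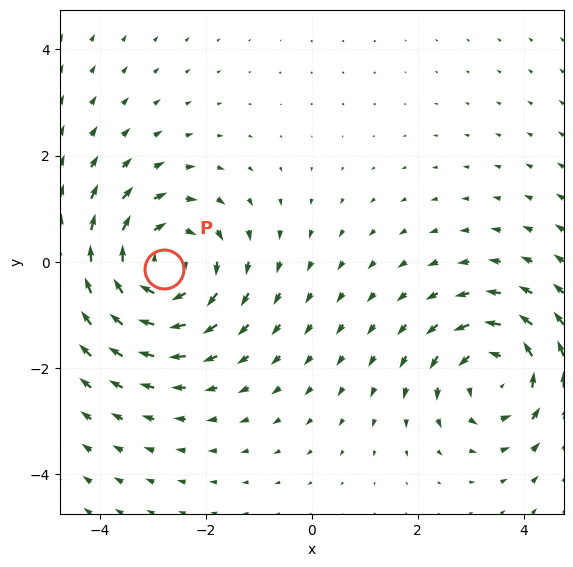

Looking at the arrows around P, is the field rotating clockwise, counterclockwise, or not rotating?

Near P at (-2.8, -0.1) the arrows circulate clockwise. The curl (z-component) there is about -3; negative curl means clockwise rotation.

clockwise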